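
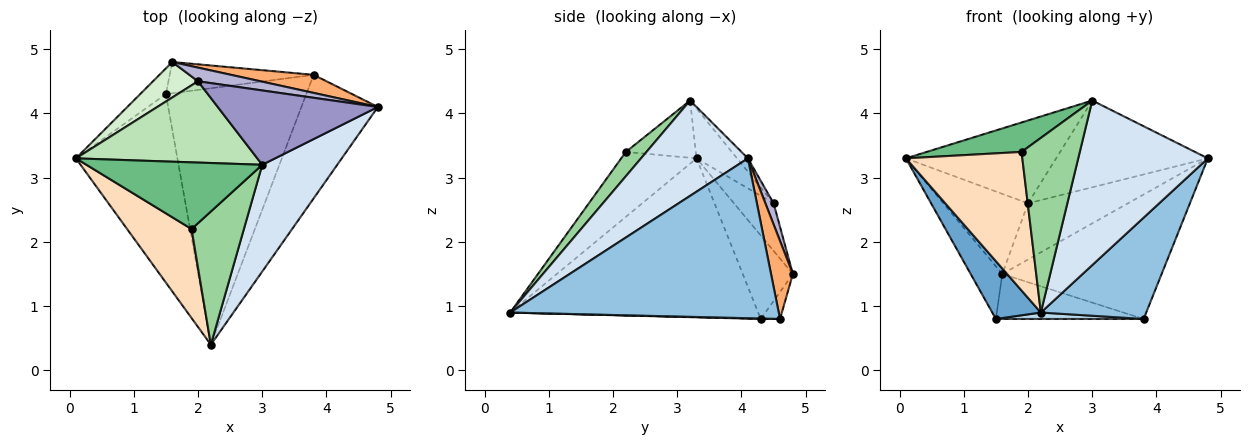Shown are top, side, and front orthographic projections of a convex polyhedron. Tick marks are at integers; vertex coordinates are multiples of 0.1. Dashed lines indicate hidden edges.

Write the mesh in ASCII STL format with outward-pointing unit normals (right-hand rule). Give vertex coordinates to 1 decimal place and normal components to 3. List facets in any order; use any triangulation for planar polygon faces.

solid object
 facet normal -0.832 -0.163 -0.531
  outer loop
   vertex 1.5 4.3 0.8
   vertex 2.2 0.4 0.9
   vertex 0.1 3.3 3.3
  endloop
 endfacet
 facet normal 0.850 -0.334 -0.407
  outer loop
   vertex 3.8 4.6 0.8
   vertex 4.8 4.1 3.3
   vertex 2.2 0.4 0.9
  endloop
 endfacet
 facet normal 0.003 -0.025 -1.000
  outer loop
   vertex 3.8 4.6 0.8
   vertex 2.2 0.4 0.9
   vertex 1.5 4.3 0.8
  endloop
 endfacet
 facet normal 0.569 -0.690 0.448
  outer loop
   vertex 3.0 3.2 4.2
   vertex 2.2 0.4 0.9
   vertex 4.8 4.1 3.3
  endloop
 endfacet
 facet normal -0.819 0.516 -0.252
  outer loop
   vertex 1.6 4.8 1.5
   vertex 1.5 4.3 0.8
   vertex 0.1 3.3 3.3
  endloop
 endfacet
 facet normal 0.134 0.981 0.142
  outer loop
   vertex 1.6 4.8 1.5
   vertex 4.8 4.1 3.3
   vertex 3.8 4.6 0.8
  endloop
 endfacet
 facet normal -0.106 0.816 -0.568
  outer loop
   vertex 1.6 4.8 1.5
   vertex 3.8 4.6 0.8
   vertex 1.5 4.3 0.8
  endloop
 endfacet
 facet normal -0.478 -0.739 0.475
  outer loop
   vertex 1.9 2.2 3.4
   vertex 0.1 3.3 3.3
   vertex 2.2 0.4 0.9
  endloop
 endfacet
 facet normal -0.285 -0.387 0.877
  outer loop
   vertex 1.9 2.2 3.4
   vertex 3.0 3.2 4.2
   vertex 0.1 3.3 3.3
  endloop
 endfacet
 facet normal 0.271 -0.765 0.584
  outer loop
   vertex 1.9 2.2 3.4
   vertex 2.2 0.4 0.9
   vertex 3.0 3.2 4.2
  endloop
 endfacet
 facet normal -0.189 0.701 0.688
  outer loop
   vertex 2.0 4.5 2.6
   vertex 0.1 3.3 3.3
   vertex 3.0 3.2 4.2
  endloop
 endfacet
 facet normal -0.394 0.840 0.372
  outer loop
   vertex 2.0 4.5 2.6
   vertex 1.6 4.8 1.5
   vertex 0.1 3.3 3.3
  endloop
 endfacet
 facet normal -0.054 0.758 0.650
  outer loop
   vertex 2.0 4.5 2.6
   vertex 3.0 3.2 4.2
   vertex 4.8 4.1 3.3
  endloop
 endfacet
 facet normal 0.080 0.969 0.235
  outer loop
   vertex 2.0 4.5 2.6
   vertex 4.8 4.1 3.3
   vertex 1.6 4.8 1.5
  endloop
 endfacet
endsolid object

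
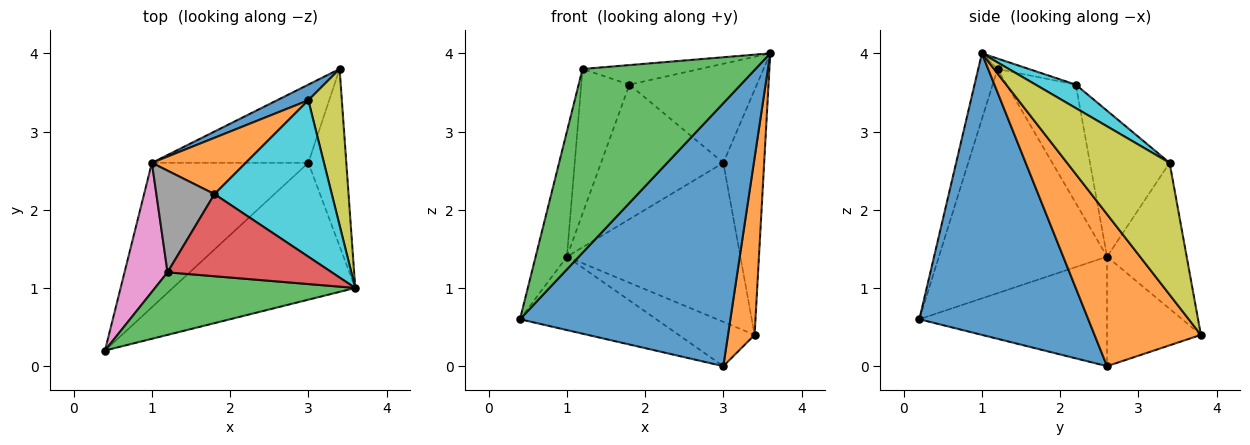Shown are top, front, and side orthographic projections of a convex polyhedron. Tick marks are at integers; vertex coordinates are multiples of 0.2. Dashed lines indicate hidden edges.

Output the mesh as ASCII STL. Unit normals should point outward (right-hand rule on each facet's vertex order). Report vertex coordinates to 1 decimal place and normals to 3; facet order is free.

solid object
 facet normal 0.580 -0.723 -0.376
  outer loop
   vertex 3.0 2.6 0.0
   vertex 3.6 1.0 4.0
   vertex 0.4 0.2 0.6
  endloop
 endfacet
 facet normal 0.943 -0.236 -0.236
  outer loop
   vertex 3.0 2.6 0.0
   vertex 3.4 3.8 0.4
   vertex 3.6 1.0 4.0
  endloop
 endfacet
 facet normal -0.105 -0.941 0.320
  outer loop
   vertex 1.2 1.2 3.8
   vertex 0.4 0.2 0.6
   vertex 3.6 1.0 4.0
  endloop
 endfacet
 facet normal -0.062 0.231 0.971
  outer loop
   vertex 1.2 1.2 3.8
   vertex 3.6 1.0 4.0
   vertex 1.8 2.2 3.6
  endloop
 endfacet
 facet normal -0.529 0.384 -0.756
  outer loop
   vertex 1.0 2.6 1.4
   vertex 3.0 2.6 0.0
   vertex 0.4 0.2 0.6
  endloop
 endfacet
 facet normal -0.520 0.421 -0.743
  outer loop
   vertex 1.0 2.6 1.4
   vertex 3.4 3.8 0.4
   vertex 3.0 2.6 0.0
  endloop
 endfacet
 facet normal -0.966 0.180 0.185
  outer loop
   vertex 1.0 2.6 1.4
   vertex 0.4 0.2 0.6
   vertex 1.2 1.2 3.8
  endloop
 endfacet
 facet normal -0.761 0.531 0.373
  outer loop
   vertex 1.0 2.6 1.4
   vertex 1.2 1.2 3.8
   vertex 1.8 2.2 3.6
  endloop
 endfacet
 facet normal 0.904 0.360 0.230
  outer loop
   vertex 3.0 3.4 2.6
   vertex 3.6 1.0 4.0
   vertex 3.4 3.8 0.4
  endloop
 endfacet
 facet normal 0.167 0.528 0.833
  outer loop
   vertex 3.0 3.4 2.6
   vertex 1.8 2.2 3.6
   vertex 3.6 1.0 4.0
  endloop
 endfacet
 facet normal -0.416 0.905 0.089
  outer loop
   vertex 3.0 3.4 2.6
   vertex 3.4 3.8 0.4
   vertex 1.0 2.6 1.4
  endloop
 endfacet
 facet normal -0.515 0.791 0.331
  outer loop
   vertex 3.0 3.4 2.6
   vertex 1.0 2.6 1.4
   vertex 1.8 2.2 3.6
  endloop
 endfacet
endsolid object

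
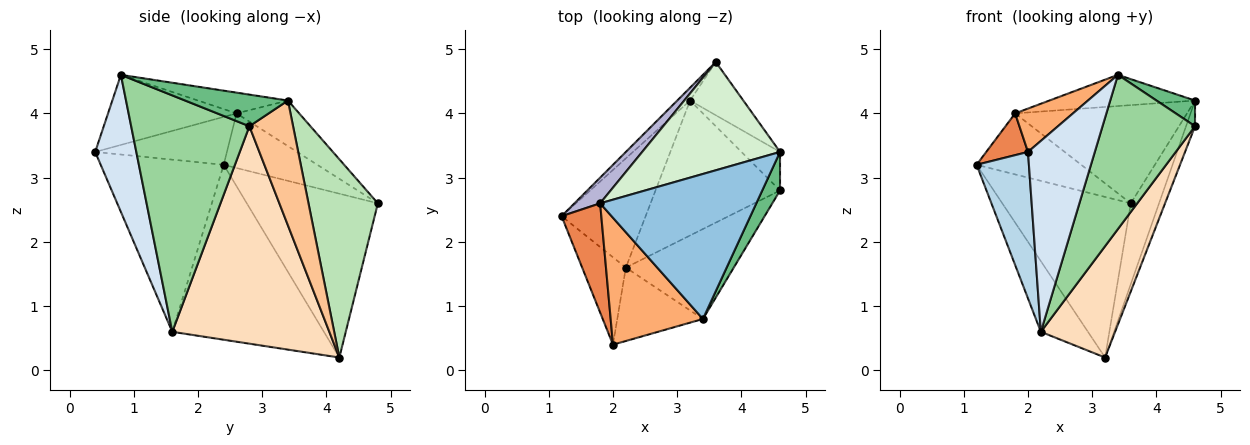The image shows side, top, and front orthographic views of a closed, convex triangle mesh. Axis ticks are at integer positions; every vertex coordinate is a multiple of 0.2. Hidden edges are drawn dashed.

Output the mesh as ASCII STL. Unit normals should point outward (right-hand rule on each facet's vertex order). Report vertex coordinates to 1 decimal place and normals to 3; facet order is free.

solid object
 facet normal -0.868 0.270 -0.417
  outer loop
   vertex 2.2 1.6 0.6
   vertex 1.2 2.4 3.2
   vertex 3.2 4.2 0.2
  endloop
 endfacet
 facet normal -0.129 0.209 0.969
  outer loop
   vertex 1.8 2.6 4.0
   vertex 3.4 0.8 4.6
   vertex 4.6 3.4 4.2
  endloop
 endfacet
 facet normal -0.896 -0.381 -0.227
  outer loop
   vertex 2.0 0.4 3.4
   vertex 1.2 2.4 3.2
   vertex 2.2 1.6 0.6
  endloop
 endfacet
 facet normal 0.498 -0.809 -0.311
  outer loop
   vertex 2.0 0.4 3.4
   vertex 2.2 1.6 0.6
   vertex 3.4 0.8 4.6
  endloop
 endfacet
 facet normal -0.748 -0.237 0.620
  outer loop
   vertex 2.0 0.4 3.4
   vertex 1.8 2.6 4.0
   vertex 1.2 2.4 3.2
  endloop
 endfacet
 facet normal -0.584 -0.263 0.768
  outer loop
   vertex 2.0 0.4 3.4
   vertex 3.4 0.8 4.6
   vertex 1.8 2.6 4.0
  endloop
 endfacet
 facet normal 0.938 0.193 -0.290
  outer loop
   vertex 4.6 2.8 3.8
   vertex 3.2 4.2 0.2
   vertex 4.6 3.4 4.2
  endloop
 endfacet
 facet normal 0.803 -0.380 -0.460
  outer loop
   vertex 4.6 2.8 3.8
   vertex 2.2 1.6 0.6
   vertex 3.2 4.2 0.2
  endloop
 endfacet
 facet normal 0.828 -0.311 0.466
  outer loop
   vertex 4.6 2.8 3.8
   vertex 4.6 3.4 4.2
   vertex 3.4 0.8 4.6
  endloop
 endfacet
 facet normal 0.741 -0.580 -0.338
  outer loop
   vertex 4.6 2.8 3.8
   vertex 3.4 0.8 4.6
   vertex 2.2 1.6 0.6
  endloop
 endfacet
 facet normal 0.899 0.366 -0.241
  outer loop
   vertex 3.6 4.8 2.6
   vertex 4.6 3.4 4.2
   vertex 3.2 4.2 0.2
  endloop
 endfacet
 facet normal -0.238 0.652 0.720
  outer loop
   vertex 3.6 4.8 2.6
   vertex 1.8 2.6 4.0
   vertex 4.6 3.4 4.2
  endloop
 endfacet
 facet normal -0.713 0.699 -0.056
  outer loop
   vertex 3.6 4.8 2.6
   vertex 3.2 4.2 0.2
   vertex 1.2 2.4 3.2
  endloop
 endfacet
 facet normal -0.636 0.711 0.299
  outer loop
   vertex 3.6 4.8 2.6
   vertex 1.2 2.4 3.2
   vertex 1.8 2.6 4.0
  endloop
 endfacet
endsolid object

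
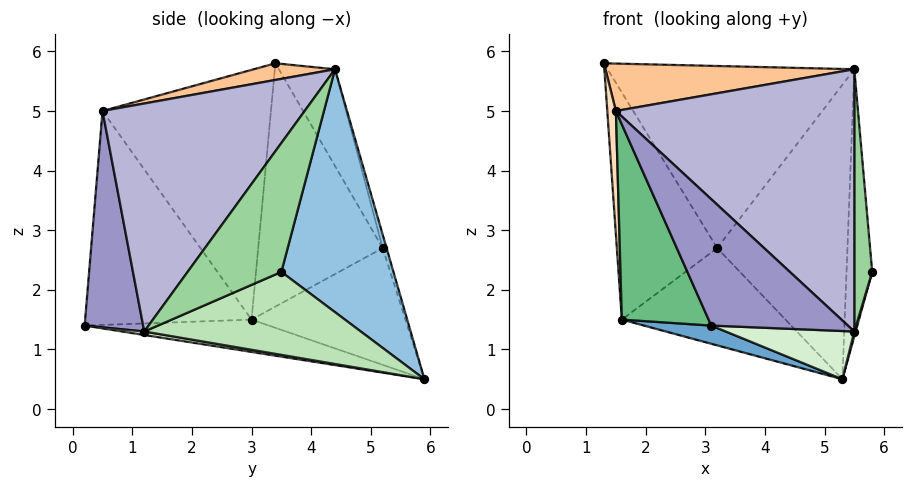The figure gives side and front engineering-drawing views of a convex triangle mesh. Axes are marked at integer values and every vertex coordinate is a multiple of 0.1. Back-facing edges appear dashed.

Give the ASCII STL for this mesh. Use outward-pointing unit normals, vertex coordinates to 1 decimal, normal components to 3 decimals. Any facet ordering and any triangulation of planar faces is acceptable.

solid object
 facet normal -0.205 -0.075 -0.976
  outer loop
   vertex 1.6 3.0 1.5
   vertex 5.3 5.9 0.5
   vertex 3.1 0.2 1.4
  endloop
 endfacet
 facet normal 0.974 0.223 0.027
  outer loop
   vertex 5.5 4.4 5.7
   vertex 5.8 3.5 2.3
   vertex 5.3 5.9 0.5
  endloop
 endfacet
 facet normal -0.774 0.624 -0.112
  outer loop
   vertex 3.2 5.2 2.7
   vertex 1.6 3.0 1.5
   vertex 1.3 3.4 5.8
  endloop
 endfacet
 facet normal -0.631 0.671 -0.389
  outer loop
   vertex 3.2 5.2 2.7
   vertex 5.3 5.9 0.5
   vertex 1.6 3.0 1.5
  endloop
 endfacet
 facet normal -0.204 0.896 0.395
  outer loop
   vertex 3.2 5.2 2.7
   vertex 1.3 3.4 5.8
   vertex 5.5 4.4 5.7
  endloop
 endfacet
 facet normal -0.029 0.960 0.278
  outer loop
   vertex 3.2 5.2 2.7
   vertex 5.5 4.4 5.7
   vertex 5.3 5.9 0.5
  endloop
 endfacet
 facet normal 0.085 -0.260 0.962
  outer loop
   vertex 1.5 0.5 5.0
   vertex 5.5 4.4 5.7
   vertex 1.3 3.4 5.8
  endloop
 endfacet
 facet normal -0.997 -0.051 -0.065
  outer loop
   vertex 1.5 0.5 5.0
   vertex 1.3 3.4 5.8
   vertex 1.6 3.0 1.5
  endloop
 endfacet
 facet normal -0.835 -0.436 -0.335
  outer loop
   vertex 1.5 0.5 5.0
   vertex 1.6 3.0 1.5
   vertex 3.1 0.2 1.4
  endloop
 endfacet
 facet normal 0.973 -0.186 0.135
  outer loop
   vertex 5.5 1.2 1.3
   vertex 5.8 3.5 2.3
   vertex 5.5 4.4 5.7
  endloop
 endfacet
 facet normal 0.961 -0.006 -0.275
  outer loop
   vertex 5.5 1.2 1.3
   vertex 5.3 5.9 0.5
   vertex 5.8 3.5 2.3
  endloop
 endfacet
 facet normal 0.028 -0.167 -0.986
  outer loop
   vertex 5.5 1.2 1.3
   vertex 3.1 0.2 1.4
   vertex 5.3 5.9 0.5
  endloop
 endfacet
 facet normal 0.382 -0.892 0.244
  outer loop
   vertex 5.5 1.2 1.3
   vertex 1.5 0.5 5.0
   vertex 3.1 0.2 1.4
  endloop
 endfacet
 facet normal 0.565 -0.667 0.485
  outer loop
   vertex 5.5 1.2 1.3
   vertex 5.5 4.4 5.7
   vertex 1.5 0.5 5.0
  endloop
 endfacet
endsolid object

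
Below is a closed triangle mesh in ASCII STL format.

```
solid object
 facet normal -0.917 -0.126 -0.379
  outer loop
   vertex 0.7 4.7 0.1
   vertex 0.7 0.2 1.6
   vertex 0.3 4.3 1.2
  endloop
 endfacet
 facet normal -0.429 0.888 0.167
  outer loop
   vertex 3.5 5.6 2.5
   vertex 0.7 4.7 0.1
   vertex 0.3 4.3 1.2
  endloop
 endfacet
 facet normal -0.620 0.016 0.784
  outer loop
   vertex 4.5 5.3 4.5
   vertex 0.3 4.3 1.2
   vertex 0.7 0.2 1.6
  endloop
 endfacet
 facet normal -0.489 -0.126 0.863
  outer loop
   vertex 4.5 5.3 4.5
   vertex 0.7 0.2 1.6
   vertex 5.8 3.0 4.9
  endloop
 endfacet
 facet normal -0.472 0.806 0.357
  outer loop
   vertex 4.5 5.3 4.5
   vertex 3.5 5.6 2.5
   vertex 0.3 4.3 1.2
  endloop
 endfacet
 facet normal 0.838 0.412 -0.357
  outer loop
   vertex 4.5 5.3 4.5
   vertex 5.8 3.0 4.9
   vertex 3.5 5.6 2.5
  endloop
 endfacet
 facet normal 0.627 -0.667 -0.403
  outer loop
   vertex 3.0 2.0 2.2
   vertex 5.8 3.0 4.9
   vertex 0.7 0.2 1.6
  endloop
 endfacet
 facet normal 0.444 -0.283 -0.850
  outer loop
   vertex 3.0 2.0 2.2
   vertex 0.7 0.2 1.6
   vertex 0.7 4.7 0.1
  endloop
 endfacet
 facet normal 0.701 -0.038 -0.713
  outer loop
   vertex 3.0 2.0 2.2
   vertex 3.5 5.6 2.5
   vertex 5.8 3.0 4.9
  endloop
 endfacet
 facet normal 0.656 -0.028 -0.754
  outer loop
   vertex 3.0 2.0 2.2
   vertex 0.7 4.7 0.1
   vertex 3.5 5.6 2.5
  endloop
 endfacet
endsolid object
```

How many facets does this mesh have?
10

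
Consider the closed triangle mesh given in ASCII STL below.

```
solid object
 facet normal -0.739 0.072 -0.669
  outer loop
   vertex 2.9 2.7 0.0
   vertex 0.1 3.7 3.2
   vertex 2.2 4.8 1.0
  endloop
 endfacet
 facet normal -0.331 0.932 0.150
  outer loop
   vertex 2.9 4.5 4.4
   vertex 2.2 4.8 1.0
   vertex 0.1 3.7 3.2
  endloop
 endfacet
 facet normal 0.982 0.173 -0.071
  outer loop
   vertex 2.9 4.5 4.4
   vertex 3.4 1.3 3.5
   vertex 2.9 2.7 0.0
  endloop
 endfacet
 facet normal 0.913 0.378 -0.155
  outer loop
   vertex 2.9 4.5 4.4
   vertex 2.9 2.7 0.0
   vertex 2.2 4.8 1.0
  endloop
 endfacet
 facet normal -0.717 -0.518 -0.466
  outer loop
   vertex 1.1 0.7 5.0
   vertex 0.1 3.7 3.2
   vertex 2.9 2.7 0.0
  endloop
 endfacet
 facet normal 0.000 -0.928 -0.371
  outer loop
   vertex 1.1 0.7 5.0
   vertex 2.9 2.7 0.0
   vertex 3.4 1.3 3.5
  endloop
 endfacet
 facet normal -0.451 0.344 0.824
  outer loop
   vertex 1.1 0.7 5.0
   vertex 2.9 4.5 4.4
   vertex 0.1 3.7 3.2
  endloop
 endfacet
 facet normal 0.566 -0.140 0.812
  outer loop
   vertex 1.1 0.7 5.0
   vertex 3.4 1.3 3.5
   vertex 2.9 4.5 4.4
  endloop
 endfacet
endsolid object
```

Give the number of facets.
8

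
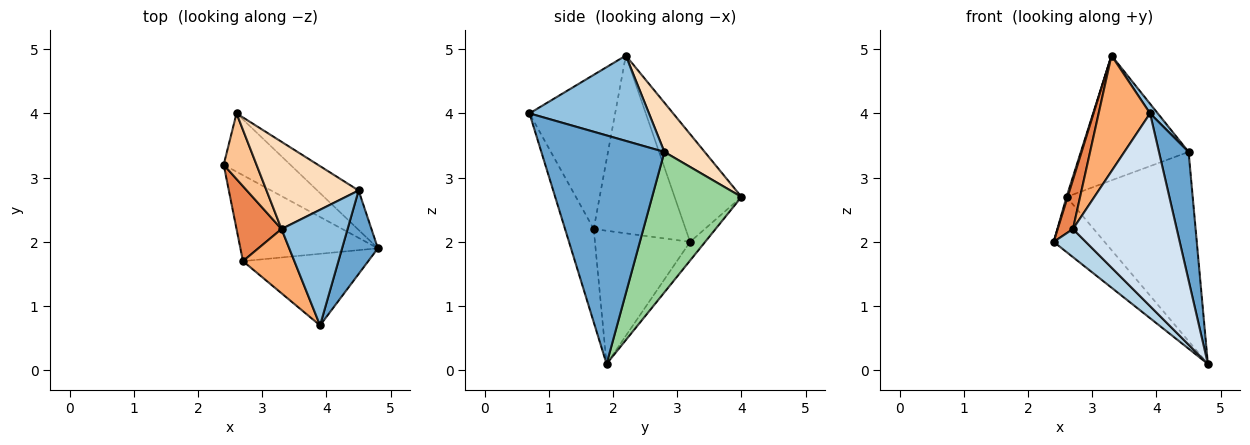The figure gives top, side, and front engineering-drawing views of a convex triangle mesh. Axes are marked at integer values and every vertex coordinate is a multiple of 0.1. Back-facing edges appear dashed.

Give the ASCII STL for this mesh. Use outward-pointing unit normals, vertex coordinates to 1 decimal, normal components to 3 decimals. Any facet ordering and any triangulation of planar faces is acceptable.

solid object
 facet normal 0.961 -0.232 0.151
  outer loop
   vertex 4.5 2.8 3.4
   vertex 3.9 0.7 4.0
   vertex 4.8 1.9 0.1
  endloop
 endfacet
 facet normal 0.790 -0.051 0.611
  outer loop
   vertex 4.5 2.8 3.4
   vertex 3.3 2.2 4.9
   vertex 3.9 0.7 4.0
  endloop
 endfacet
 facet normal -0.677 -0.229 -0.699
  outer loop
   vertex 2.7 1.7 2.2
   vertex 2.4 3.2 2.0
   vertex 4.8 1.9 0.1
  endloop
 endfacet
 facet normal -0.251 -0.908 -0.337
  outer loop
   vertex 2.7 1.7 2.2
   vertex 4.8 1.9 0.1
   vertex 3.9 0.7 4.0
  endloop
 endfacet
 facet normal -0.957 -0.159 0.242
  outer loop
   vertex 2.7 1.7 2.2
   vertex 3.3 2.2 4.9
   vertex 2.4 3.2 2.0
  endloop
 endfacet
 facet normal -0.824 -0.495 0.275
  outer loop
   vertex 2.7 1.7 2.2
   vertex 3.9 0.7 4.0
   vertex 3.3 2.2 4.9
  endloop
 endfacet
 facet normal -0.956 -0.016 0.291
  outer loop
   vertex 2.6 4.0 2.7
   vertex 2.4 3.2 2.0
   vertex 3.3 2.2 4.9
  endloop
 endfacet
 facet normal 0.293 0.784 0.548
  outer loop
   vertex 2.6 4.0 2.7
   vertex 3.3 2.2 4.9
   vertex 4.5 2.8 3.4
  endloop
 endfacet
 facet normal -0.199 0.673 -0.712
  outer loop
   vertex 2.6 4.0 2.7
   vertex 4.8 1.9 0.1
   vertex 2.4 3.2 2.0
  endloop
 endfacet
 facet normal 0.570 0.804 -0.168
  outer loop
   vertex 2.6 4.0 2.7
   vertex 4.5 2.8 3.4
   vertex 4.8 1.9 0.1
  endloop
 endfacet
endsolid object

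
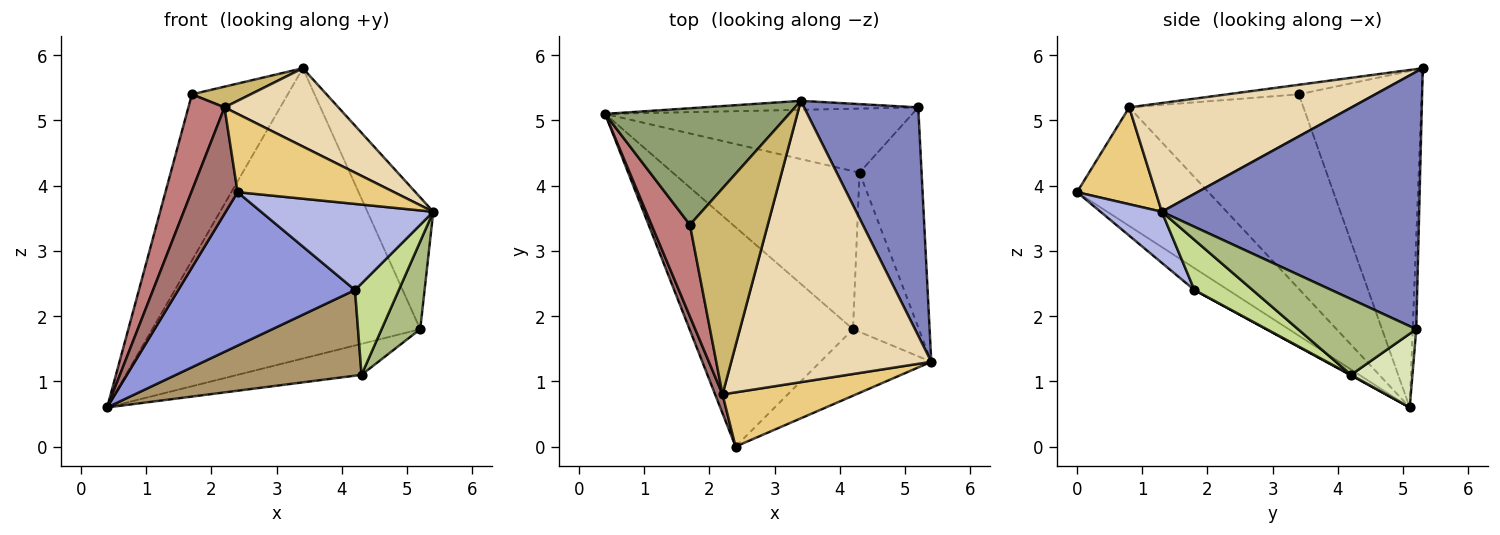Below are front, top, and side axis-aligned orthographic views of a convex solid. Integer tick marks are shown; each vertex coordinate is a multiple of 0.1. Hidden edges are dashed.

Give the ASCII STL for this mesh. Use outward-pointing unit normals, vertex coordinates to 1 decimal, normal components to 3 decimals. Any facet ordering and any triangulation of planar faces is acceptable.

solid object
 facet normal -0.013 0.999 -0.031
  outer loop
   vertex 5.2 5.2 1.8
   vertex 0.4 5.1 0.6
   vertex 3.4 5.3 5.8
  endloop
 endfacet
 facet normal 0.890 0.228 0.395
  outer loop
   vertex 5.2 5.2 1.8
   vertex 3.4 5.3 5.8
   vertex 5.4 1.3 3.6
  endloop
 endfacet
 facet normal -0.109 -0.570 -0.815
  outer loop
   vertex 4.2 1.8 2.4
   vertex 2.4 0.0 3.9
   vertex 0.4 5.1 0.6
  endloop
 endfacet
 facet normal 0.271 -0.762 -0.589
  outer loop
   vertex 4.2 1.8 2.4
   vertex 5.4 1.3 3.6
   vertex 2.4 0.0 3.9
  endloop
 endfacet
 facet normal -0.724 0.565 0.396
  outer loop
   vertex 1.7 3.4 5.4
   vertex 3.4 5.3 5.8
   vertex 0.4 5.1 0.6
  endloop
 endfacet
 facet normal 0.750 -0.245 -0.614
  outer loop
   vertex 4.3 4.2 1.1
   vertex 5.2 5.2 1.8
   vertex 5.4 1.3 3.6
  endloop
 endfacet
 facet normal 0.551 -0.415 -0.724
  outer loop
   vertex 4.3 4.2 1.1
   vertex 5.4 1.3 3.6
   vertex 4.2 1.8 2.4
  endloop
 endfacet
 facet normal 0.211 0.426 -0.880
  outer loop
   vertex 4.3 4.2 1.1
   vertex 0.4 5.1 0.6
   vertex 5.2 5.2 1.8
  endloop
 endfacet
 facet normal 0.003 -0.476 -0.879
  outer loop
   vertex 4.3 4.2 1.1
   vertex 4.2 1.8 2.4
   vertex 0.4 5.1 0.6
  endloop
 endfacet
 facet normal -0.121 -0.099 0.988
  outer loop
   vertex 2.2 0.8 5.2
   vertex 3.4 5.3 5.8
   vertex 1.7 3.4 5.4
  endloop
 endfacet
 facet normal 0.382 -0.760 0.526
  outer loop
   vertex 2.2 0.8 5.2
   vertex 2.4 0.0 3.9
   vertex 5.4 1.3 3.6
  endloop
 endfacet
 facet normal 0.464 -0.237 0.853
  outer loop
   vertex 2.2 0.8 5.2
   vertex 5.4 1.3 3.6
   vertex 3.4 5.3 5.8
  endloop
 endfacet
 facet normal -0.942 -0.331 0.059
  outer loop
   vertex 2.2 0.8 5.2
   vertex 0.4 5.1 0.6
   vertex 2.4 0.0 3.9
  endloop
 endfacet
 facet normal -0.961 -0.199 0.190
  outer loop
   vertex 2.2 0.8 5.2
   vertex 1.7 3.4 5.4
   vertex 0.4 5.1 0.6
  endloop
 endfacet
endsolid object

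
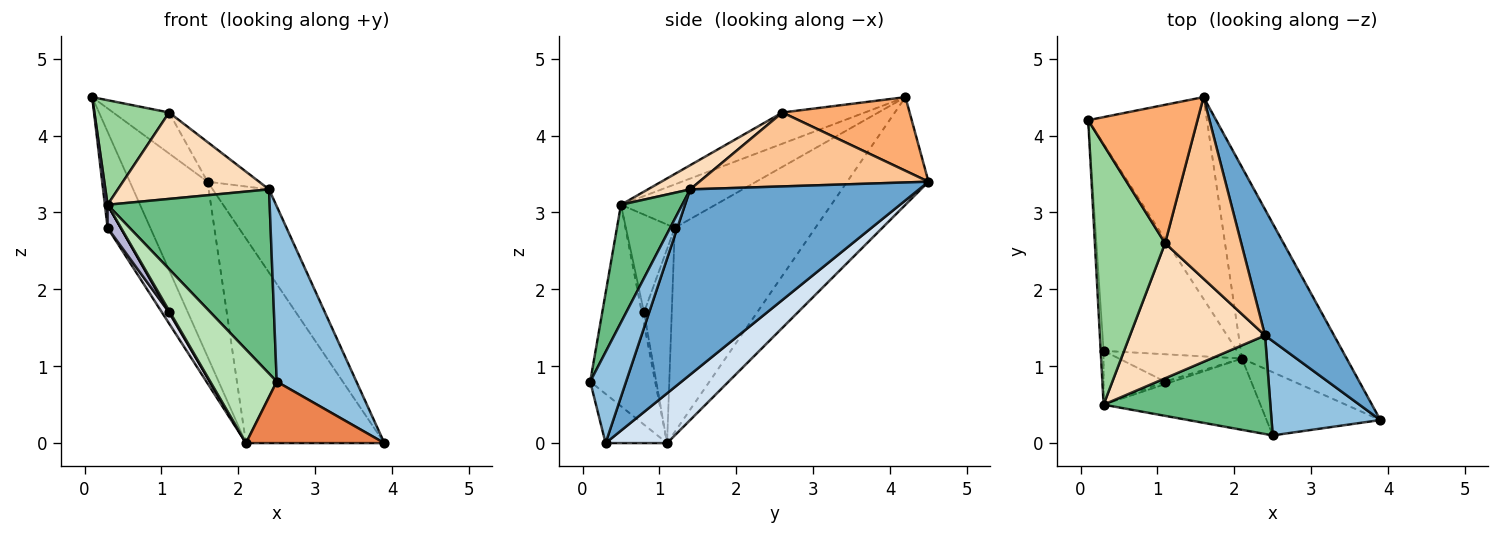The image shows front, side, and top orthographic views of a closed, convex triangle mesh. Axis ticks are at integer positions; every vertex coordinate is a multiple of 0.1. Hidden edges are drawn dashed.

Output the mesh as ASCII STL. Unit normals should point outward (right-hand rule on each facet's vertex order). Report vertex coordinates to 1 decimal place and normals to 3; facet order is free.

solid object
 facet normal 0.913 0.225 0.340
  outer loop
   vertex 2.4 1.4 3.3
   vertex 3.9 0.3 0.0
   vertex 1.6 4.5 3.4
  endloop
 endfacet
 facet normal 0.369 -0.819 0.440
  outer loop
   vertex 2.4 1.4 3.3
   vertex 2.5 0.1 0.8
   vertex 3.9 0.3 0.0
  endloop
 endfacet
 facet normal -0.565 0.540 -0.623
  outer loop
   vertex 2.1 1.1 0.0
   vertex 0.1 4.2 4.5
   vertex 1.6 4.5 3.4
  endloop
 endfacet
 facet normal 0.309 0.695 -0.649
  outer loop
   vertex 2.1 1.1 0.0
   vertex 1.6 4.5 3.4
   vertex 3.9 0.3 0.0
  endloop
 endfacet
 facet normal -0.296 -0.666 -0.685
  outer loop
   vertex 2.1 1.1 0.0
   vertex 3.9 0.3 0.0
   vertex 2.5 0.1 0.8
  endloop
 endfacet
 facet normal 0.543 0.239 0.805
  outer loop
   vertex 1.1 2.6 4.3
   vertex 1.6 4.5 3.4
   vertex 0.1 4.2 4.5
  endloop
 endfacet
 facet normal 0.688 0.155 0.709
  outer loop
   vertex 1.1 2.6 4.3
   vertex 2.4 1.4 3.3
   vertex 1.6 4.5 3.4
  endloop
 endfacet
 facet normal 0.149 -0.533 0.833
  outer loop
   vertex 0.3 0.5 3.1
   vertex 2.4 1.4 3.3
   vertex 1.1 2.6 4.3
  endloop
 endfacet
 facet normal 0.316 -0.837 0.448
  outer loop
   vertex 0.3 0.5 3.1
   vertex 2.5 0.1 0.8
   vertex 2.4 1.4 3.3
  endloop
 endfacet
 facet normal -0.381 -0.345 0.858
  outer loop
   vertex 0.3 0.5 3.1
   vertex 1.1 2.6 4.3
   vertex 0.1 4.2 4.5
  endloop
 endfacet
 facet normal -0.614 -0.628 -0.478
  outer loop
   vertex 0.3 0.5 3.1
   vertex 2.1 1.1 0.0
   vertex 2.5 0.1 0.8
  endloop
 endfacet
 facet normal -0.780 -0.347 -0.520
  outer loop
   vertex 0.3 0.5 3.1
   vertex 1.1 0.8 1.7
   vertex 2.1 1.1 0.0
  endloop
 endfacet
 facet normal -0.997 -0.029 -0.067
  outer loop
   vertex 0.3 1.2 2.8
   vertex 0.3 0.5 3.1
   vertex 0.1 4.2 4.5
  endloop
 endfacet
 facet normal -0.825 -0.223 -0.519
  outer loop
   vertex 0.3 1.2 2.8
   vertex 1.1 0.8 1.7
   vertex 0.3 0.5 3.1
  endloop
 endfacet
 facet normal -0.811 0.246 -0.530
  outer loop
   vertex 0.3 1.2 2.8
   vertex 0.1 4.2 4.5
   vertex 2.1 1.1 0.0
  endloop
 endfacet
 facet normal -0.825 -0.212 -0.523
  outer loop
   vertex 0.3 1.2 2.8
   vertex 2.1 1.1 0.0
   vertex 1.1 0.8 1.7
  endloop
 endfacet
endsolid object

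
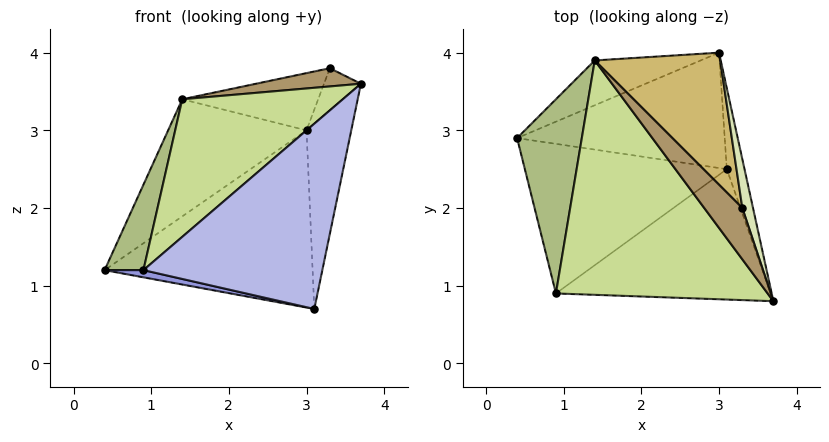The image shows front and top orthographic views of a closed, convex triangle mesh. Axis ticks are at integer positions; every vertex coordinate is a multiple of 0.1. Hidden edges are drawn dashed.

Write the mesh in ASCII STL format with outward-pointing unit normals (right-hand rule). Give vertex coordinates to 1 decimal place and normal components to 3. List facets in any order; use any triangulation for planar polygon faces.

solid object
 facet normal 0.023 0.838 -0.545
  outer loop
   vertex 3.1 2.5 0.7
   vertex 0.4 2.9 1.2
   vertex 3.0 4.0 3.0
  endloop
 endfacet
 facet normal 0.977 0.197 -0.086
  outer loop
   vertex 3.1 2.5 0.7
   vertex 3.0 4.0 3.0
   vertex 3.7 0.8 3.6
  endloop
 endfacet
 facet normal -0.189 -0.047 -0.981
  outer loop
   vertex 0.9 0.9 1.2
   vertex 0.4 2.9 1.2
   vertex 3.1 2.5 0.7
  endloop
 endfacet
 facet normal 0.421 -0.742 -0.522
  outer loop
   vertex 0.9 0.9 1.2
   vertex 3.1 2.5 0.7
   vertex 3.7 0.8 3.6
  endloop
 endfacet
 facet normal -0.146 0.924 -0.354
  outer loop
   vertex 1.4 3.9 3.4
   vertex 3.0 4.0 3.0
   vertex 0.4 2.9 1.2
  endloop
 endfacet
 facet normal -0.850 -0.212 0.483
  outer loop
   vertex 1.4 3.9 3.4
   vertex 0.4 2.9 1.2
   vertex 0.9 0.9 1.2
  endloop
 endfacet
 facet normal -0.604 -0.404 0.688
  outer loop
   vertex 1.4 3.9 3.4
   vertex 0.9 0.9 1.2
   vertex 3.7 0.8 3.6
  endloop
 endfacet
 facet normal 0.920 0.257 0.297
  outer loop
   vertex 3.3 2.0 3.8
   vertex 3.7 0.8 3.6
   vertex 3.0 4.0 3.0
  endloop
 endfacet
 facet normal -0.470 -0.295 0.832
  outer loop
   vertex 3.3 2.0 3.8
   vertex 1.4 3.9 3.4
   vertex 3.7 0.8 3.6
  endloop
 endfacet
 facet normal 0.200 0.390 0.899
  outer loop
   vertex 3.3 2.0 3.8
   vertex 3.0 4.0 3.0
   vertex 1.4 3.9 3.4
  endloop
 endfacet
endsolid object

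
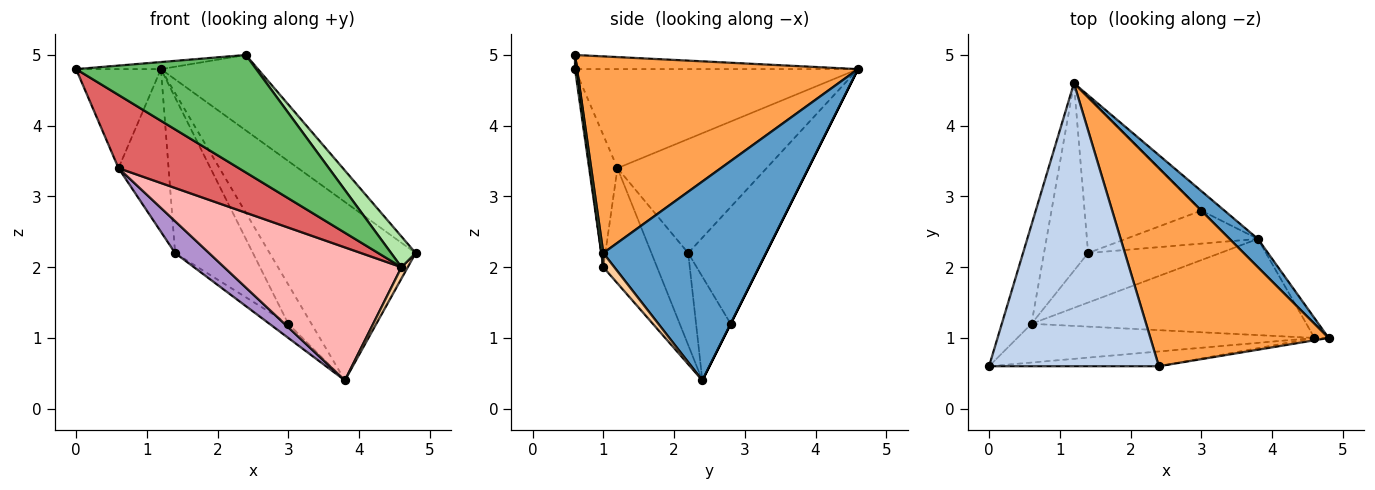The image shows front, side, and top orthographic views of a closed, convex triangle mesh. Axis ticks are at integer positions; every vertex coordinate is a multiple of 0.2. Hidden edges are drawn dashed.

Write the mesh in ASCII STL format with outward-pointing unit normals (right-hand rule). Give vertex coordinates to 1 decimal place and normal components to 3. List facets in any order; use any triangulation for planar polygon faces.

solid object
 facet normal 0.740 0.664 0.105
  outer loop
   vertex 3.8 2.4 0.4
   vertex 1.2 4.6 4.8
   vertex 4.8 1.0 2.2
  endloop
 endfacet
 facet normal -0.083 0.025 0.996
  outer loop
   vertex 2.4 0.6 5.0
   vertex 1.2 4.6 4.8
   vertex 0.0 0.6 4.8
  endloop
 endfacet
 facet normal 0.718 0.248 0.651
  outer loop
   vertex 2.4 0.6 5.0
   vertex 4.8 1.0 2.2
   vertex 1.2 4.6 4.8
  endloop
 endfacet
 facet normal 0.656 -0.375 -0.656
  outer loop
   vertex 4.6 1.0 2.0
   vertex 3.8 2.4 0.4
   vertex 4.8 1.0 2.2
  endloop
 endfacet
 facet normal 0.010 -0.992 -0.125
  outer loop
   vertex 4.6 1.0 2.0
   vertex 2.4 0.6 5.0
   vertex 0.0 0.6 4.8
  endloop
 endfacet
 facet normal 0.076 -0.994 -0.076
  outer loop
   vertex 4.6 1.0 2.0
   vertex 4.8 1.0 2.2
   vertex 2.4 0.6 5.0
  endloop
 endfacet
 facet normal -0.204 -0.865 -0.458
  outer loop
   vertex 0.6 1.2 3.4
   vertex 4.6 1.0 2.0
   vertex 0.0 0.6 4.8
  endloop
 endfacet
 facet normal -0.239 -0.787 -0.569
  outer loop
   vertex 0.6 1.2 3.4
   vertex 3.8 2.4 0.4
   vertex 4.6 1.0 2.0
  endloop
 endfacet
 facet normal -0.505 -0.467 -0.726
  outer loop
   vertex 0.6 1.2 3.4
   vertex 1.4 2.2 2.2
   vertex 3.8 2.4 0.4
  endloop
 endfacet
 facet normal -0.921 0.276 -0.276
  outer loop
   vertex 0.6 1.2 3.4
   vertex 0.0 0.6 4.8
   vertex 1.2 4.6 4.8
  endloop
 endfacet
 facet normal -0.890 0.299 -0.344
  outer loop
   vertex 0.6 1.2 3.4
   vertex 1.2 4.6 4.8
   vertex 1.4 2.2 2.2
  endloop
 endfacet
 facet normal 0.000 0.894 -0.447
  outer loop
   vertex 3.0 2.8 1.2
   vertex 1.2 4.6 4.8
   vertex 3.8 2.4 0.4
  endloop
 endfacet
 facet normal -0.577 0.577 -0.577
  outer loop
   vertex 3.0 2.8 1.2
   vertex 1.4 2.2 2.2
   vertex 1.2 4.6 4.8
  endloop
 endfacet
 facet normal -0.585 0.319 -0.745
  outer loop
   vertex 3.0 2.8 1.2
   vertex 3.8 2.4 0.4
   vertex 1.4 2.2 2.2
  endloop
 endfacet
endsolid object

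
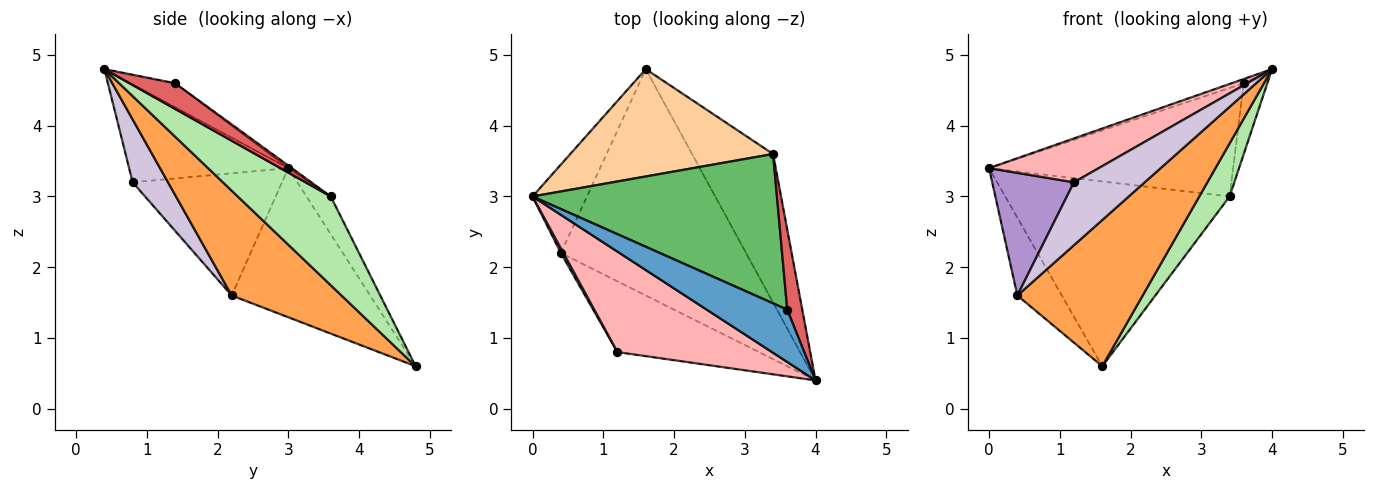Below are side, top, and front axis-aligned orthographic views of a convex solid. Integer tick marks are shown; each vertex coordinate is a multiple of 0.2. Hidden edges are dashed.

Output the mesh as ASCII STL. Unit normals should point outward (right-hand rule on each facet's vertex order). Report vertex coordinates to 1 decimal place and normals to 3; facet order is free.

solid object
 facet normal -0.284 0.077 0.956
  outer loop
   vertex 3.6 1.4 4.6
   vertex 0.0 3.0 3.4
   vertex 4.0 0.4 4.8
  endloop
 endfacet
 facet normal -0.899 0.289 -0.328
  outer loop
   vertex 0.4 2.2 1.6
   vertex 0.0 3.0 3.4
   vertex 1.6 4.8 0.6
  endloop
 endfacet
 facet normal 0.429 -0.490 -0.759
  outer loop
   vertex 0.4 2.2 1.6
   vertex 1.6 4.8 0.6
   vertex 4.0 0.4 4.8
  endloop
 endfacet
 facet normal -0.093 0.861 0.500
  outer loop
   vertex 3.4 3.6 3.0
   vertex 1.6 4.8 0.6
   vertex 0.0 3.0 3.4
  endloop
 endfacet
 facet normal -0.009 0.588 0.809
  outer loop
   vertex 3.4 3.6 3.0
   vertex 0.0 3.0 3.4
   vertex 3.6 1.4 4.6
  endloop
 endfacet
 facet normal 0.718 -0.234 -0.656
  outer loop
   vertex 3.4 3.6 3.0
   vertex 4.0 0.4 4.8
   vertex 1.6 4.8 0.6
  endloop
 endfacet
 facet normal 0.788 0.407 0.462
  outer loop
   vertex 3.4 3.6 3.0
   vertex 3.6 1.4 4.6
   vertex 4.0 0.4 4.8
  endloop
 endfacet
 facet normal -0.502 -0.346 0.792
  outer loop
   vertex 1.2 0.8 3.2
   vertex 4.0 0.4 4.8
   vertex 0.0 3.0 3.4
  endloop
 endfacet
 facet normal -0.877 -0.480 0.018
  outer loop
   vertex 1.2 0.8 3.2
   vertex 0.0 3.0 3.4
   vertex 0.4 2.2 1.6
  endloop
 endfacet
 facet normal 0.315 -0.630 -0.709
  outer loop
   vertex 1.2 0.8 3.2
   vertex 0.4 2.2 1.6
   vertex 4.0 0.4 4.8
  endloop
 endfacet
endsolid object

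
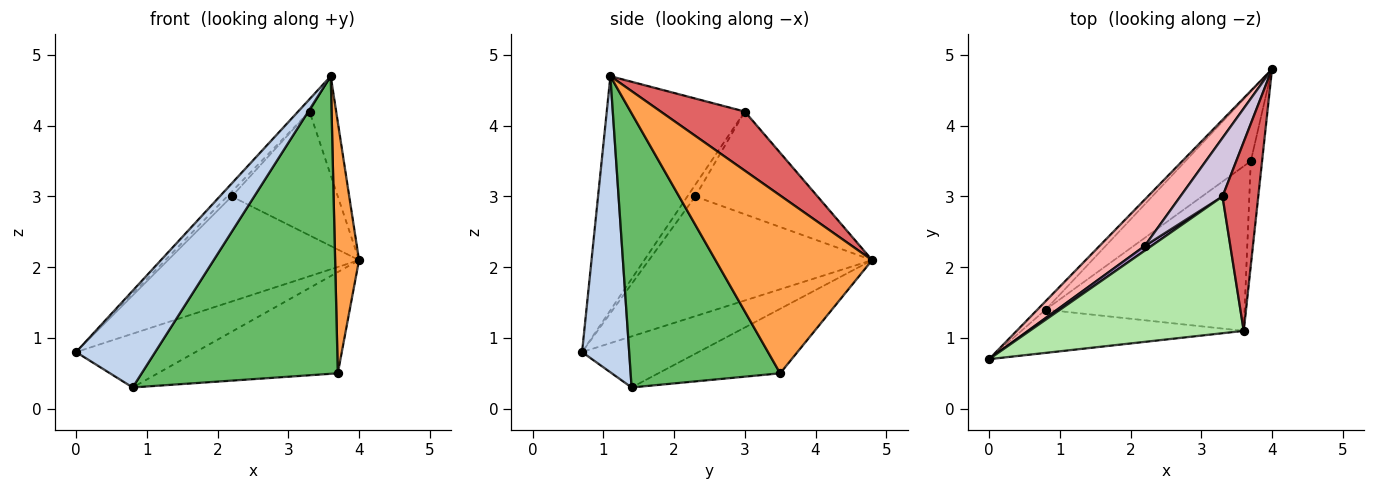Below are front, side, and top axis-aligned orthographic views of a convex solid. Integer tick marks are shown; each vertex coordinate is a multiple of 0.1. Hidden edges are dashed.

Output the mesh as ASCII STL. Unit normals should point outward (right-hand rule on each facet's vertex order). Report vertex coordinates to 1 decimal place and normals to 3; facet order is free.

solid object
 facet normal -0.693 0.712 -0.112
  outer loop
   vertex 0.8 1.4 0.3
   vertex 0.0 0.7 0.8
   vertex 4.0 4.8 2.1
  endloop
 endfacet
 facet normal 0.478 -0.802 -0.359
  outer loop
   vertex 0.8 1.4 0.3
   vertex 3.6 1.1 4.7
   vertex 0.0 0.7 0.8
  endloop
 endfacet
 facet normal 0.987 -0.151 -0.063
  outer loop
   vertex 3.7 3.5 0.5
   vertex 4.0 4.8 2.1
   vertex 3.6 1.1 4.7
  endloop
 endfacet
 facet normal -0.487 0.720 -0.494
  outer loop
   vertex 3.7 3.5 0.5
   vertex 0.8 1.4 0.3
   vertex 4.0 4.8 2.1
  endloop
 endfacet
 facet normal 0.555 -0.728 -0.403
  outer loop
   vertex 3.7 3.5 0.5
   vertex 3.6 1.1 4.7
   vertex 0.8 1.4 0.3
  endloop
 endfacet
 facet normal -0.737 0.061 0.674
  outer loop
   vertex 3.3 3.0 4.2
   vertex 0.0 0.7 0.8
   vertex 3.6 1.1 4.7
  endloop
 endfacet
 facet normal 0.826 0.262 0.500
  outer loop
   vertex 3.3 3.0 4.2
   vertex 3.6 1.1 4.7
   vertex 4.0 4.8 2.1
  endloop
 endfacet
 facet normal -0.730 0.625 0.276
  outer loop
   vertex 2.2 2.3 3.0
   vertex 4.0 4.8 2.1
   vertex 0.0 0.7 0.8
  endloop
 endfacet
 facet normal -0.774 0.448 0.448
  outer loop
   vertex 2.2 2.3 3.0
   vertex 0.0 0.7 0.8
   vertex 3.3 3.0 4.2
  endloop
 endfacet
 facet normal -0.721 0.626 0.296
  outer loop
   vertex 2.2 2.3 3.0
   vertex 3.3 3.0 4.2
   vertex 4.0 4.8 2.1
  endloop
 endfacet
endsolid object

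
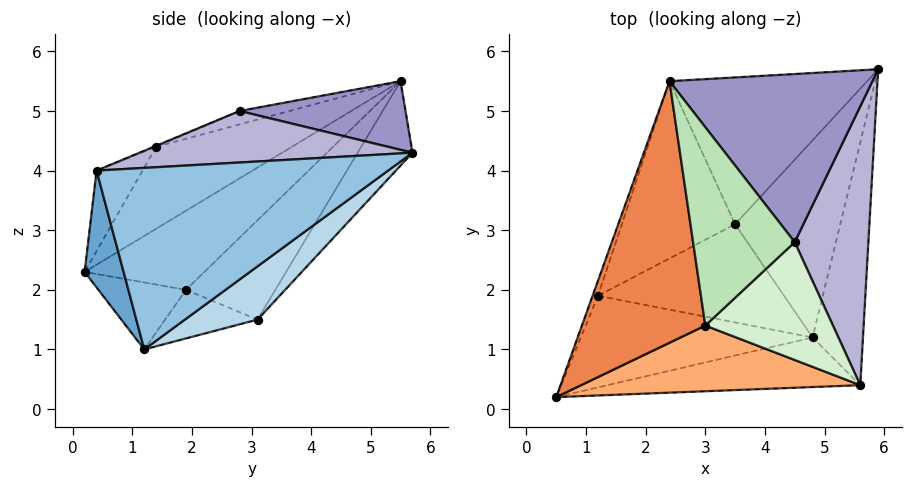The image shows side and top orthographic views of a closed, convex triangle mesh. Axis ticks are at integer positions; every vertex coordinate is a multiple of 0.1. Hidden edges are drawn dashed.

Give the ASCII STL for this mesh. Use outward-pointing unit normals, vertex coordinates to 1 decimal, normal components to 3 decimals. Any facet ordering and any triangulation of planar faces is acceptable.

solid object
 facet normal 0.133 -0.948 -0.288
  outer loop
   vertex 5.6 0.4 4.0
   vertex 0.5 0.2 2.3
   vertex 4.8 1.2 1.0
  endloop
 endfacet
 facet normal 0.963 -0.039 -0.267
  outer loop
   vertex 5.6 0.4 4.0
   vertex 4.8 1.2 1.0
   vertex 5.9 5.7 4.3
  endloop
 endfacet
 facet normal 0.397 0.478 -0.784
  outer loop
   vertex 3.5 3.1 1.5
   vertex 5.9 5.7 4.3
   vertex 4.8 1.2 1.0
  endloop
 endfacet
 facet normal -0.233 0.804 -0.547
  outer loop
   vertex 3.5 3.1 1.5
   vertex 2.4 5.5 5.5
   vertex 5.9 5.7 4.3
  endloop
 endfacet
 facet normal -0.529 -0.291 0.797
  outer loop
   vertex 3.0 1.4 4.4
   vertex 2.4 5.5 5.5
   vertex 0.5 0.2 2.3
  endloop
 endfacet
 facet normal -0.186 -0.741 0.645
  outer loop
   vertex 3.0 1.4 4.4
   vertex 0.5 0.2 2.3
   vertex 5.6 0.4 4.0
  endloop
 endfacet
 facet normal -0.927 0.370 -0.063
  outer loop
   vertex 1.2 1.9 2.0
   vertex 0.5 0.2 2.3
   vertex 2.4 5.5 5.5
  endloop
 endfacet
 facet normal -0.478 0.689 -0.545
  outer loop
   vertex 1.2 1.9 2.0
   vertex 2.4 5.5 5.5
   vertex 3.5 3.1 1.5
  endloop
 endfacet
 facet normal -0.277 -0.055 -0.959
  outer loop
   vertex 1.2 1.9 2.0
   vertex 4.8 1.2 1.0
   vertex 0.5 0.2 2.3
  endloop
 endfacet
 facet normal -0.252 0.081 -0.964
  outer loop
   vertex 1.2 1.9 2.0
   vertex 3.5 3.1 1.5
   vertex 4.8 1.2 1.0
  endloop
 endfacet
 facet normal -0.125 -0.274 0.953
  outer loop
   vertex 4.5 2.8 5.0
   vertex 2.4 5.5 5.5
   vertex 3.0 1.4 4.4
  endloop
 endfacet
 facet normal -0.007 -0.387 0.922
  outer loop
   vertex 4.5 2.8 5.0
   vertex 3.0 1.4 4.4
   vertex 5.6 0.4 4.0
  endloop
 endfacet
 facet normal 0.320 0.074 0.945
  outer loop
   vertex 4.5 2.8 5.0
   vertex 5.9 5.7 4.3
   vertex 2.4 5.5 5.5
  endloop
 endfacet
 facet normal 0.571 -0.079 0.817
  outer loop
   vertex 4.5 2.8 5.0
   vertex 5.6 0.4 4.0
   vertex 5.9 5.7 4.3
  endloop
 endfacet
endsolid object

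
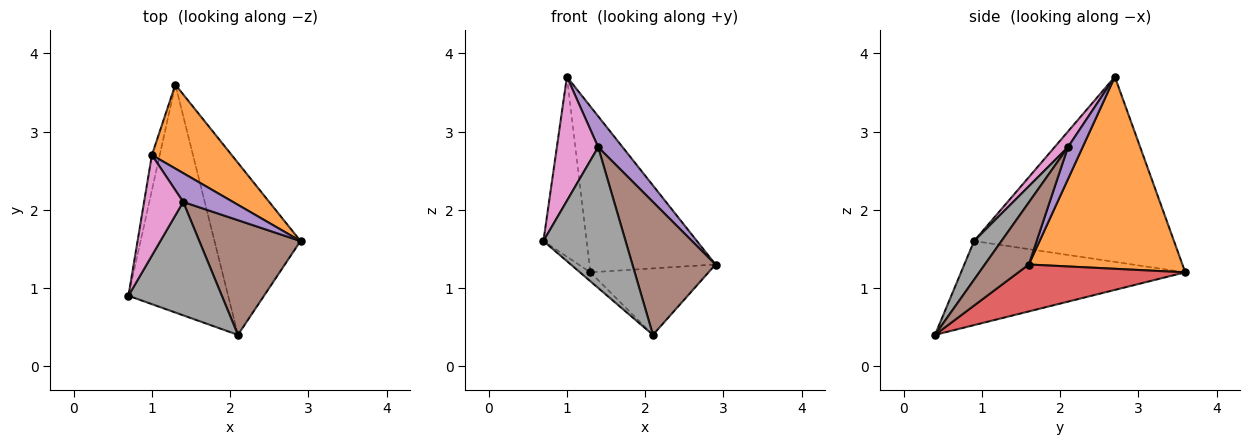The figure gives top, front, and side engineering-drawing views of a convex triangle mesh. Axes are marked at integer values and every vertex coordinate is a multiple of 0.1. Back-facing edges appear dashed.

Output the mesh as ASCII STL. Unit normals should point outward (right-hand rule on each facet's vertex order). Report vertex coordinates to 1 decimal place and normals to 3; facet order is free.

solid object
 facet normal -0.977 0.211 -0.041
  outer loop
   vertex 1.0 2.7 3.7
   vertex 1.3 3.6 1.2
   vertex 0.7 0.9 1.6
  endloop
 endfacet
 facet normal 0.736 0.604 0.306
  outer loop
   vertex 1.0 2.7 3.7
   vertex 2.9 1.6 1.3
   vertex 1.3 3.6 1.2
  endloop
 endfacet
 facet normal -0.644 0.030 -0.764
  outer loop
   vertex 2.1 0.4 0.4
   vertex 0.7 0.9 1.6
   vertex 1.3 3.6 1.2
  endloop
 endfacet
 facet normal 0.453 0.321 -0.831
  outer loop
   vertex 2.1 0.4 0.4
   vertex 1.3 3.6 1.2
   vertex 2.9 1.6 1.3
  endloop
 endfacet
 facet normal 0.402 -0.669 0.625
  outer loop
   vertex 1.4 2.1 2.8
   vertex 2.9 1.6 1.3
   vertex 1.0 2.7 3.7
  endloop
 endfacet
 facet normal 0.372 -0.703 0.606
  outer loop
   vertex 1.4 2.1 2.8
   vertex 2.1 0.4 0.4
   vertex 2.9 1.6 1.3
  endloop
 endfacet
 facet normal 0.244 -0.753 0.611
  outer loop
   vertex 1.4 2.1 2.8
   vertex 1.0 2.7 3.7
   vertex 0.7 0.9 1.6
  endloop
 endfacet
 facet normal 0.251 -0.754 0.607
  outer loop
   vertex 1.4 2.1 2.8
   vertex 0.7 0.9 1.6
   vertex 2.1 0.4 0.4
  endloop
 endfacet
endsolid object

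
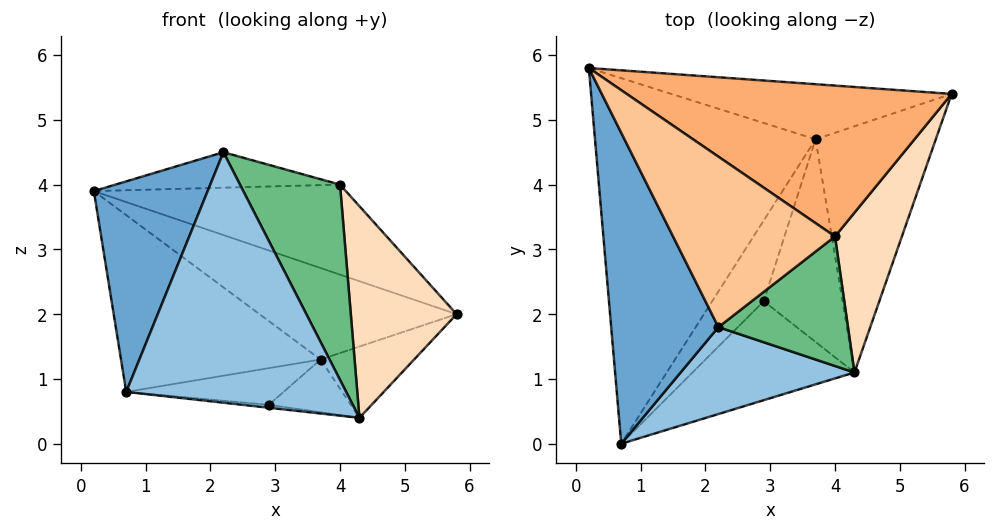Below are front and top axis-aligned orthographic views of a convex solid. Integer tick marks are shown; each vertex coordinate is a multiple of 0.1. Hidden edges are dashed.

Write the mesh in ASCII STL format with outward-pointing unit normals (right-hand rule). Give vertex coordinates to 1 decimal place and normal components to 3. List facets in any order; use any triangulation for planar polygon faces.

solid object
 facet normal -0.808 -0.331 0.488
  outer loop
   vertex 2.2 1.8 4.5
   vertex 0.2 5.8 3.9
   vertex 0.7 0.0 0.8
  endloop
 endfacet
 facet normal 0.309 -0.898 0.312
  outer loop
   vertex 4.3 1.1 0.4
   vertex 2.2 1.8 4.5
   vertex 0.7 0.0 0.8
  endloop
 endfacet
 facet normal -0.113 0.851 -0.512
  outer loop
   vertex 3.7 4.7 1.3
   vertex 0.2 5.8 3.9
   vertex 5.8 5.4 2.0
  endloop
 endfacet
 facet normal -0.470 0.384 -0.795
  outer loop
   vertex 3.7 4.7 1.3
   vertex 0.7 0.0 0.8
   vertex 0.2 5.8 3.9
  endloop
 endfacet
 facet normal 0.222 0.271 -0.937
  outer loop
   vertex 3.7 4.7 1.3
   vertex 5.8 5.4 2.0
   vertex 4.3 1.1 0.4
  endloop
 endfacet
 facet normal 0.312 0.487 0.816
  outer loop
   vertex 4.0 3.2 4.0
   vertex 5.8 5.4 2.0
   vertex 0.2 5.8 3.9
  endloop
 endfacet
 facet normal 0.113 0.202 0.973
  outer loop
   vertex 4.0 3.2 4.0
   vertex 0.2 5.8 3.9
   vertex 2.2 1.8 4.5
  endloop
 endfacet
 facet normal 0.854 -0.415 0.313
  outer loop
   vertex 4.0 3.2 4.0
   vertex 4.3 1.1 0.4
   vertex 5.8 5.4 2.0
  endloop
 endfacet
 facet normal 0.625 -0.650 0.431
  outer loop
   vertex 4.0 3.2 4.0
   vertex 2.2 1.8 4.5
   vertex 4.3 1.1 0.4
  endloop
 endfacet
 facet normal -0.119 0.029 -0.992
  outer loop
   vertex 2.9 2.2 0.6
   vertex 4.3 1.1 0.4
   vertex 0.7 0.0 0.8
  endloop
 endfacet
 facet normal -0.445 0.371 -0.815
  outer loop
   vertex 2.9 2.2 0.6
   vertex 0.7 0.0 0.8
   vertex 3.7 4.7 1.3
  endloop
 endfacet
 facet normal 0.060 0.251 -0.966
  outer loop
   vertex 2.9 2.2 0.6
   vertex 3.7 4.7 1.3
   vertex 4.3 1.1 0.4
  endloop
 endfacet
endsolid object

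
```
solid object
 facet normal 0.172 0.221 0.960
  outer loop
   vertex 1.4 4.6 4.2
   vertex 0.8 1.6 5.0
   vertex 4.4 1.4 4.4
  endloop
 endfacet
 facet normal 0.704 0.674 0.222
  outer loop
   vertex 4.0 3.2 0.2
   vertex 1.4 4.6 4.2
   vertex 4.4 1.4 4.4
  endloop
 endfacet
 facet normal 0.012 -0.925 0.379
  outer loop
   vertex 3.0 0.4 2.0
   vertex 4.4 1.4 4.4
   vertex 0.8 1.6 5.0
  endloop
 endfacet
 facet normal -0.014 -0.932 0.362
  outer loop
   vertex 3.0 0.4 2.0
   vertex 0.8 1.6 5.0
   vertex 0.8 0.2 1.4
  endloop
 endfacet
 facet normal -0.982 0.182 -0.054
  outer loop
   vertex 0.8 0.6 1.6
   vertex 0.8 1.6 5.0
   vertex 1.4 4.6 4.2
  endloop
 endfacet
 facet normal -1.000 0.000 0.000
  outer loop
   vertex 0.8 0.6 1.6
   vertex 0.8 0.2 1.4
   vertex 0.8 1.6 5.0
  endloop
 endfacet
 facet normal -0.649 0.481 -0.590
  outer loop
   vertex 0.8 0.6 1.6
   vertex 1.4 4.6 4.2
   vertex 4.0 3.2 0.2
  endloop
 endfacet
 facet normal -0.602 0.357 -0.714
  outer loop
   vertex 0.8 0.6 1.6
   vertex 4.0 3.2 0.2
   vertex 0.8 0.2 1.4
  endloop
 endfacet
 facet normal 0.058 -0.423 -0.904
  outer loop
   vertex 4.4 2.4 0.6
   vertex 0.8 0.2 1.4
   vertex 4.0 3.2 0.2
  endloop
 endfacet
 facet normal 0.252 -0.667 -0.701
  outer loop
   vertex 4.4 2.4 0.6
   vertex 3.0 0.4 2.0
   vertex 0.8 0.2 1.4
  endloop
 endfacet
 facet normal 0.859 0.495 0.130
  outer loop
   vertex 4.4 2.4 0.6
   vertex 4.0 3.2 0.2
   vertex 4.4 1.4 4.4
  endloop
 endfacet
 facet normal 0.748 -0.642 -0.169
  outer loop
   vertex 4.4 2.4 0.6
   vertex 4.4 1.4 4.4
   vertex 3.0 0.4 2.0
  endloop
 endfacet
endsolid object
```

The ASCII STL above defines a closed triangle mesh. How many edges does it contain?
18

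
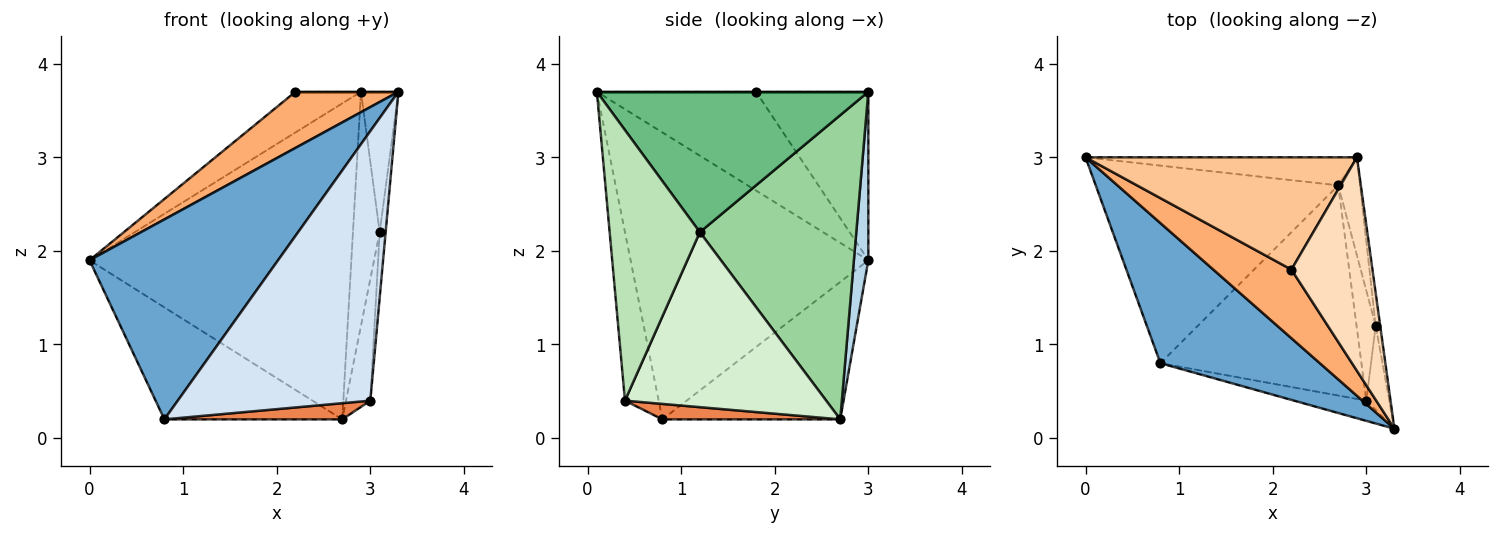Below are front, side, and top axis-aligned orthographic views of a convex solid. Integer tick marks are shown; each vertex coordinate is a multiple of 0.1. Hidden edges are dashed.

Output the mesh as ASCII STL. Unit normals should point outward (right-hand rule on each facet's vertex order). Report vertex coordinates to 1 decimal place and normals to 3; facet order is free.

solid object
 facet normal -0.718 -0.570 0.399
  outer loop
   vertex 0.8 0.8 0.2
   vertex 3.3 0.1 3.7
   vertex 0.0 3.0 1.9
  endloop
 endfacet
 facet normal -0.442 0.442 -0.780
  outer loop
   vertex 0.8 0.8 0.2
   vertex 0.0 3.0 1.9
   vertex 2.7 2.7 0.2
  endloop
 endfacet
 facet normal 0.055 0.995 -0.088
  outer loop
   vertex 2.9 3.0 3.7
   vertex 2.7 2.7 0.2
   vertex 0.0 3.0 1.9
  endloop
 endfacet
 facet normal -0.172 -0.982 -0.074
  outer loop
   vertex 3.0 0.4 0.4
   vertex 3.3 0.1 3.7
   vertex 0.8 0.8 0.2
  endloop
 endfacet
 facet normal 0.076 -0.076 -0.994
  outer loop
   vertex 3.0 0.4 0.4
   vertex 0.8 0.8 0.2
   vertex 2.7 2.7 0.2
  endloop
 endfacet
 facet normal -0.699 -0.453 0.553
  outer loop
   vertex 2.2 1.8 3.7
   vertex 0.0 3.0 1.9
   vertex 3.3 0.1 3.7
  endloop
 endfacet
 facet normal -0.504 0.294 0.812
  outer loop
   vertex 2.2 1.8 3.7
   vertex 2.9 3.0 3.7
   vertex 0.0 3.0 1.9
  endloop
 endfacet
 facet normal 0.000 0.000 1.000
  outer loop
   vertex 2.2 1.8 3.7
   vertex 3.3 0.1 3.7
   vertex 2.9 3.0 3.7
  endloop
 endfacet
 facet normal 0.990 0.137 -0.032
  outer loop
   vertex 3.1 1.2 2.2
   vertex 2.9 3.0 3.7
   vertex 3.3 0.1 3.7
  endloop
 endfacet
 facet normal 0.983 0.168 -0.071
  outer loop
   vertex 3.1 1.2 2.2
   vertex 2.7 2.7 0.2
   vertex 2.9 3.0 3.7
  endloop
 endfacet
 facet normal 0.994 0.066 -0.084
  outer loop
   vertex 3.1 1.2 2.2
   vertex 3.3 0.1 3.7
   vertex 3.0 0.4 0.4
  endloop
 endfacet
 facet normal 0.987 0.119 -0.108
  outer loop
   vertex 3.1 1.2 2.2
   vertex 3.0 0.4 0.4
   vertex 2.7 2.7 0.2
  endloop
 endfacet
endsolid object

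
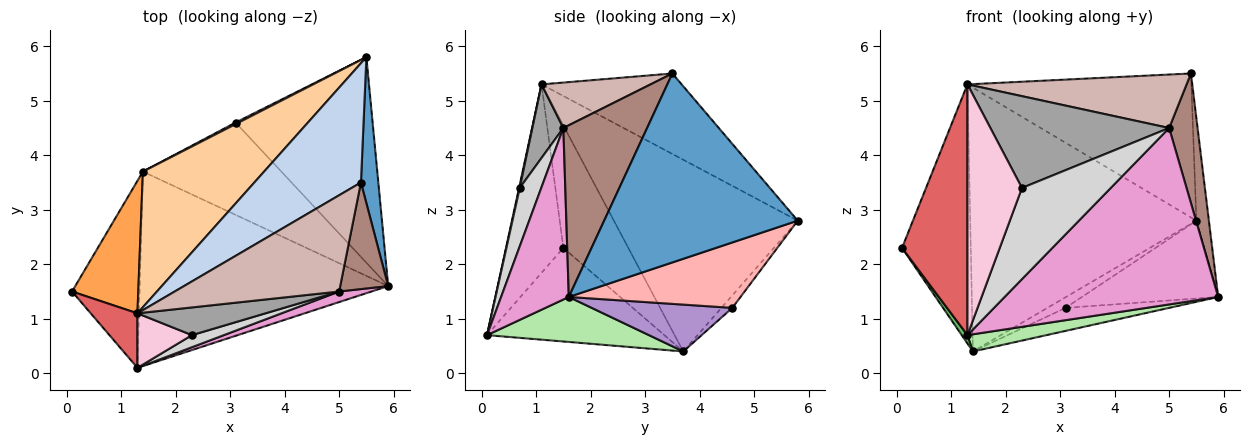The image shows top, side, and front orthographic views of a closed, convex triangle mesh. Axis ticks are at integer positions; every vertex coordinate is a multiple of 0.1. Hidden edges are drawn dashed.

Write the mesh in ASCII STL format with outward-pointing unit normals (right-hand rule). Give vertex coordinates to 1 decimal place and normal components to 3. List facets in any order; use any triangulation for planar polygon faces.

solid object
 facet normal 0.994 0.064 0.091
  outer loop
   vertex 5.4 3.5 5.5
   vertex 5.9 1.6 1.4
   vertex 5.5 5.8 2.8
  endloop
 endfacet
 facet normal -0.434 0.694 0.575
  outer loop
   vertex 1.3 1.1 5.3
   vertex 5.4 3.5 5.5
   vertex 5.5 5.8 2.8
  endloop
 endfacet
 facet normal -0.644 0.681 0.348
  outer loop
   vertex 1.3 1.1 5.3
   vertex 1.4 3.7 0.4
   vertex 0.1 1.5 2.3
  endloop
 endfacet
 facet normal -0.586 0.721 0.370
  outer loop
   vertex 1.3 1.1 5.3
   vertex 5.5 5.8 2.8
   vertex 1.4 3.7 0.4
  endloop
 endfacet
 facet normal -0.811 -0.026 -0.585
  outer loop
   vertex 1.3 0.1 0.7
   vertex 0.1 1.5 2.3
   vertex 1.4 3.7 0.4
  endloop
 endfacet
 facet normal 0.177 -0.087 -0.980
  outer loop
   vertex 1.3 0.1 0.7
   vertex 1.4 3.7 0.4
   vertex 5.9 1.6 1.4
  endloop
 endfacet
 facet normal -0.651 -0.742 0.161
  outer loop
   vertex 1.3 0.1 0.7
   vertex 1.3 1.1 5.3
   vertex 0.1 1.5 2.3
  endloop
 endfacet
 facet normal 0.408 0.323 -0.854
  outer loop
   vertex 3.1 4.6 1.2
   vertex 5.5 5.8 2.8
   vertex 5.9 1.6 1.4
  endloop
 endfacet
 facet normal 0.312 0.230 -0.922
  outer loop
   vertex 3.1 4.6 1.2
   vertex 5.9 1.6 1.4
   vertex 1.4 3.7 0.4
  endloop
 endfacet
 facet normal -0.510 0.850 0.128
  outer loop
   vertex 3.1 4.6 1.2
   vertex 1.4 3.7 0.4
   vertex 5.5 5.8 2.8
  endloop
 endfacet
 facet normal 0.915 -0.311 0.256
  outer loop
   vertex 5.0 1.5 4.5
   vertex 5.9 1.6 1.4
   vertex 5.4 3.5 5.5
  endloop
 endfacet
 facet normal 0.235 -0.472 0.850
  outer loop
   vertex 5.0 1.5 4.5
   vertex 5.4 3.5 5.5
   vertex 1.3 1.1 5.3
  endloop
 endfacet
 facet normal 0.302 -0.952 0.057
  outer loop
   vertex 5.0 1.5 4.5
   vertex 1.3 0.1 0.7
   vertex 5.9 1.6 1.4
  endloop
 endfacet
 facet normal 0.013 -0.977 0.212
  outer loop
   vertex 2.3 0.7 3.4
   vertex 1.3 1.1 5.3
   vertex 1.3 0.1 0.7
  endloop
 endfacet
 facet normal 0.164 -0.944 0.285
  outer loop
   vertex 2.3 0.7 3.4
   vertex 5.0 1.5 4.5
   vertex 1.3 1.1 5.3
  endloop
 endfacet
 facet normal 0.234 -0.964 0.128
  outer loop
   vertex 2.3 0.7 3.4
   vertex 1.3 0.1 0.7
   vertex 5.0 1.5 4.5
  endloop
 endfacet
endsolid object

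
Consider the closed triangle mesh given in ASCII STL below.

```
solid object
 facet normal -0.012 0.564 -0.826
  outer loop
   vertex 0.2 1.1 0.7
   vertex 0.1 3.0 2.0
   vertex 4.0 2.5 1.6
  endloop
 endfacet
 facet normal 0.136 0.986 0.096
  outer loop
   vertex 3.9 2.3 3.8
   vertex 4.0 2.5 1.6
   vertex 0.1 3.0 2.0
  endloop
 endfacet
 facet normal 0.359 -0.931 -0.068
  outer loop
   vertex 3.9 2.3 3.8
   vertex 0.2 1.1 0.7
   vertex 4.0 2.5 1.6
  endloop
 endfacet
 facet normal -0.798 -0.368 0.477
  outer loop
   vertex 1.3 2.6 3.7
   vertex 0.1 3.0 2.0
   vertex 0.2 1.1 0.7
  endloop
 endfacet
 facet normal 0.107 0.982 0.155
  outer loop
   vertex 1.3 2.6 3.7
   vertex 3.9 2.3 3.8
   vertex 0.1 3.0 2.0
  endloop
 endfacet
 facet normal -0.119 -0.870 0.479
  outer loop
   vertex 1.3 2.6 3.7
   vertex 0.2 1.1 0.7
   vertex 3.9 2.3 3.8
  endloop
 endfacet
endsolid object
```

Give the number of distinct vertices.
5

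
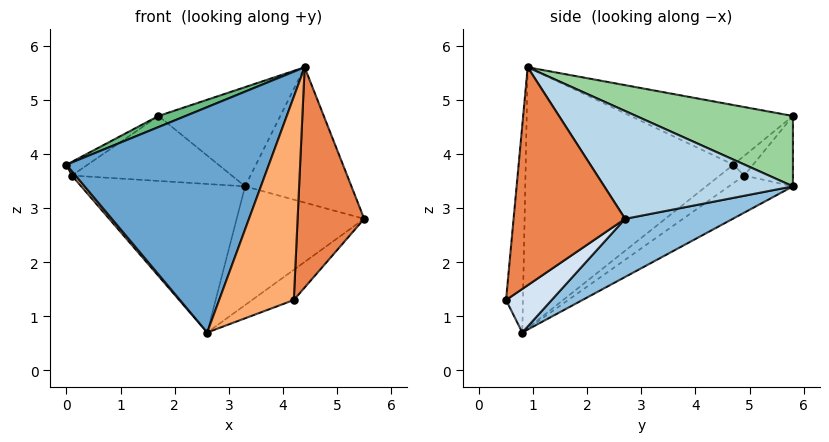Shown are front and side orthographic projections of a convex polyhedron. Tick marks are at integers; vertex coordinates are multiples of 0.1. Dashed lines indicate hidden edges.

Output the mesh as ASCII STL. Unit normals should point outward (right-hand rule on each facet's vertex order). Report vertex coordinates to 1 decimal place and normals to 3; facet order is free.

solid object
 facet normal -0.690 -0.673 0.267
  outer loop
   vertex 4.4 0.9 5.6
   vertex 0.0 4.7 3.8
   vertex 2.6 0.8 0.7
  endloop
 endfacet
 facet normal 0.345 0.408 -0.845
  outer loop
   vertex 3.3 5.8 3.4
   vertex 5.5 2.7 2.8
   vertex 2.6 0.8 0.7
  endloop
 endfacet
 facet normal 0.728 0.410 0.550
  outer loop
   vertex 3.3 5.8 3.4
   vertex 4.4 0.9 5.6
   vertex 5.5 2.7 2.8
  endloop
 endfacet
 facet normal 0.386 0.353 -0.852
  outer loop
   vertex 4.2 0.5 1.3
   vertex 2.6 0.8 0.7
   vertex 5.5 2.7 2.8
  endloop
 endfacet
 facet normal 0.859 -0.513 0.008
  outer loop
   vertex 4.2 0.5 1.3
   vertex 5.5 2.7 2.8
   vertex 4.4 0.9 5.6
  endloop
 endfacet
 facet normal -0.220 -0.970 0.100
  outer loop
   vertex 4.2 0.5 1.3
   vertex 4.4 0.9 5.6
   vertex 2.6 0.8 0.7
  endloop
 endfacet
 facet normal -0.832 -0.125 -0.541
  outer loop
   vertex 0.1 4.9 3.6
   vertex 2.6 0.8 0.7
   vertex 0.0 4.7 3.8
  endloop
 endfacet
 facet normal -0.190 0.487 -0.852
  outer loop
   vertex 0.1 4.9 3.6
   vertex 3.3 5.8 3.4
   vertex 2.6 0.8 0.7
  endloop
 endfacet
 facet normal -0.430 -0.072 0.900
  outer loop
   vertex 1.7 5.8 4.7
   vertex 0.0 4.7 3.8
   vertex 4.4 0.9 5.6
  endloop
 endfacet
 facet normal 0.566 0.440 0.697
  outer loop
   vertex 1.7 5.8 4.7
   vertex 4.4 0.9 5.6
   vertex 3.3 5.8 3.4
  endloop
 endfacet
 facet normal -0.634 0.682 0.365
  outer loop
   vertex 1.7 5.8 4.7
   vertex 0.1 4.9 3.6
   vertex 0.0 4.7 3.8
  endloop
 endfacet
 facet normal -0.274 0.900 -0.338
  outer loop
   vertex 1.7 5.8 4.7
   vertex 3.3 5.8 3.4
   vertex 0.1 4.9 3.6
  endloop
 endfacet
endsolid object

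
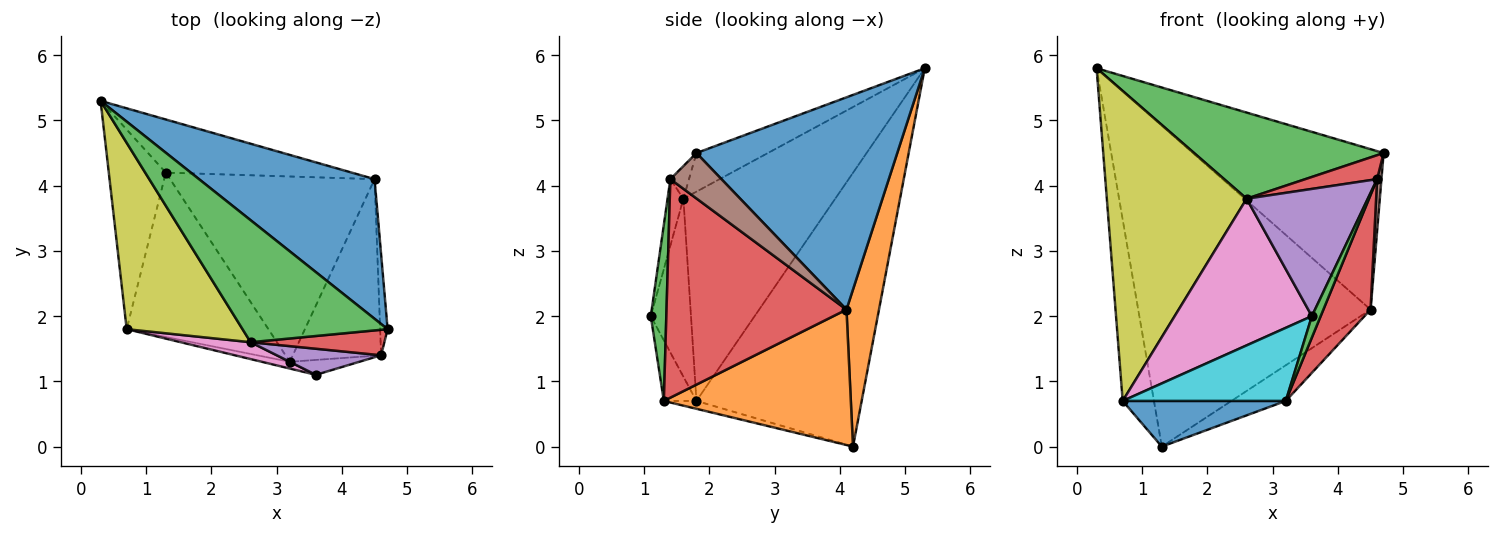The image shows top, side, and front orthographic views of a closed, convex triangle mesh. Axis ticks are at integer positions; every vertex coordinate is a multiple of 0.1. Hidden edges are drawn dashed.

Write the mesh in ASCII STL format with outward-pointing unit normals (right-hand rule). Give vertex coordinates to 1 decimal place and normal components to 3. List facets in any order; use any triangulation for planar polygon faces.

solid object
 facet normal 0.622 0.591 0.514
  outer loop
   vertex 4.5 4.1 2.1
   vertex 0.3 5.3 5.8
   vertex 4.7 1.8 4.5
  endloop
 endfacet
 facet normal 0.137 0.977 -0.162
  outer loop
   vertex 4.5 4.1 2.1
   vertex 1.3 4.2 0.0
   vertex 0.3 5.3 5.8
  endloop
 endfacet
 facet normal -0.212 -0.564 0.798
  outer loop
   vertex 2.6 1.6 3.8
   vertex 4.7 1.8 4.5
   vertex 0.3 5.3 5.8
  endloop
 endfacet
 facet normal -0.175 -0.674 0.718
  outer loop
   vertex 4.6 1.4 4.1
   vertex 4.7 1.8 4.5
   vertex 2.6 1.6 3.8
  endloop
 endfacet
 facet normal -0.127 -0.972 0.199
  outer loop
   vertex 4.6 1.4 4.1
   vertex 2.6 1.6 3.8
   vertex 3.6 1.1 2.0
  endloop
 endfacet
 facet normal 0.983 -0.084 -0.162
  outer loop
   vertex 4.6 1.4 4.1
   vertex 4.5 4.1 2.1
   vertex 4.7 1.8 4.5
  endloop
 endfacet
 facet normal -0.279 -0.954 0.110
  outer loop
   vertex 0.7 1.8 0.7
   vertex 3.6 1.1 2.0
   vertex 2.6 1.6 3.8
  endloop
 endfacet
 facet normal -0.963 0.182 -0.201
  outer loop
   vertex 0.7 1.8 0.7
   vertex 0.3 5.3 5.8
   vertex 1.3 4.2 0.0
  endloop
 endfacet
 facet normal -0.681 -0.627 0.377
  outer loop
   vertex 0.7 1.8 0.7
   vertex 2.6 1.6 3.8
   vertex 0.3 5.3 5.8
  endloop
 endfacet
 facet normal -0.195 -0.977 -0.090
  outer loop
   vertex 3.2 1.3 0.7
   vertex 3.6 1.1 2.0
   vertex 0.7 1.8 0.7
  endloop
 endfacet
 facet normal -0.053 -0.267 -0.962
  outer loop
   vertex 3.2 1.3 0.7
   vertex 0.7 1.8 0.7
   vertex 1.3 4.2 0.0
  endloop
 endfacet
 facet normal 0.545 0.158 -0.823
  outer loop
   vertex 3.2 1.3 0.7
   vertex 1.3 4.2 0.0
   vertex 4.5 4.1 2.1
  endloop
 endfacet
 facet normal 0.822 -0.467 -0.325
  outer loop
   vertex 3.2 1.3 0.7
   vertex 4.6 1.4 4.1
   vertex 3.6 1.1 2.0
  endloop
 endfacet
 facet normal 0.901 -0.236 -0.364
  outer loop
   vertex 3.2 1.3 0.7
   vertex 4.5 4.1 2.1
   vertex 4.6 1.4 4.1
  endloop
 endfacet
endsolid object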